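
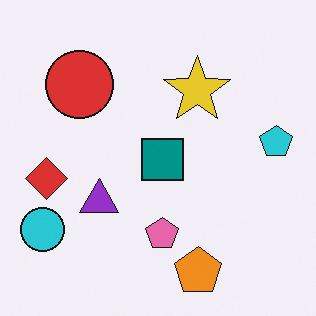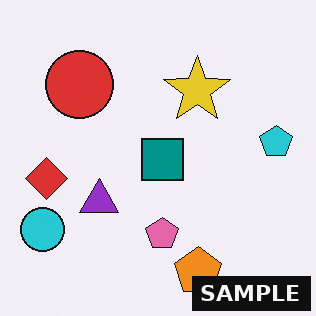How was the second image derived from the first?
It was watermarked with the text "SAMPLE" in the lower-right corner.

A dark label reading "SAMPLE" appears in the lower-right corner.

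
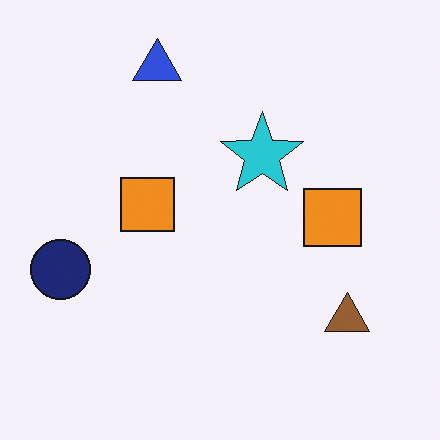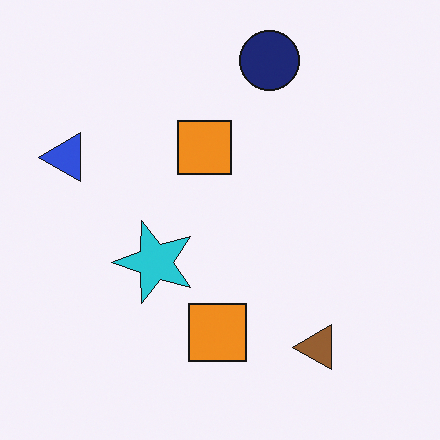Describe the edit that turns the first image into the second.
It was transposed (reflected across the top-left ↔ bottom-right diagonal).

Shapes have swapped their row and column positions — what was in the top-right is now in the bottom-left — a diagonal reflection.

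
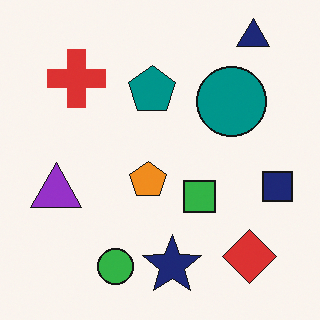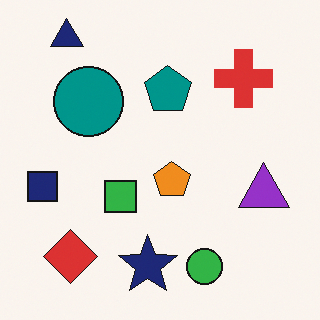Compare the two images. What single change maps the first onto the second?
The image was flipped horizontally (left ↔ right).

The navy square is in the right of the first image and the left of the second — shapes on opposite sides of the vertical midline have swapped in a mirror flip.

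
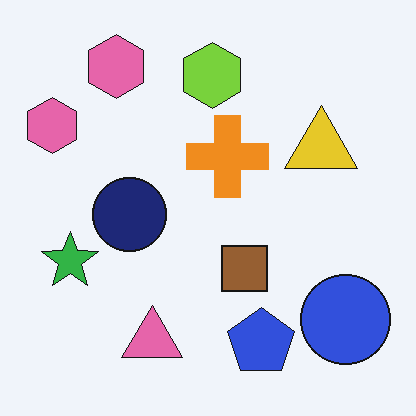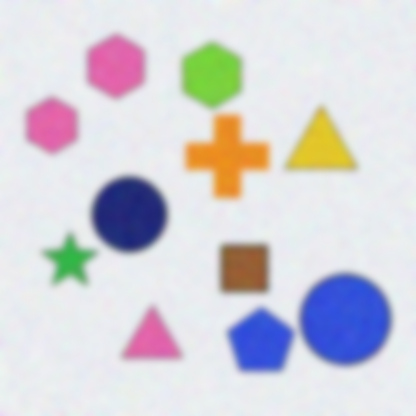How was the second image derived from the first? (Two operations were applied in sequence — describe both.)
Degraded with a thick layer of grain, then moderately blurred.

Random speckle covers the whole image, including the flat background. Shape edges and outlines are uniformly softened across the whole image.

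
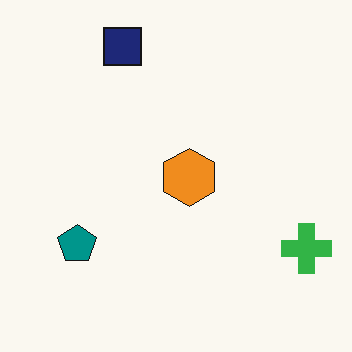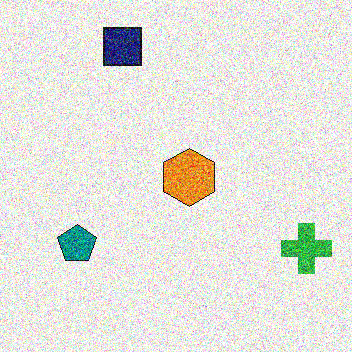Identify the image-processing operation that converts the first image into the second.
The transformation is: degraded with heavy additive noise.

Random speckle covers the whole image, including the flat background.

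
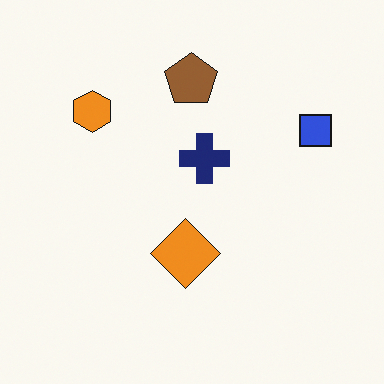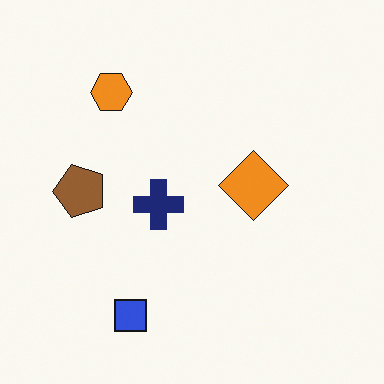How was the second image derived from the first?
It was transposed (reflected across the top-left ↔ bottom-right diagonal).

Shapes have swapped their row and column positions — what was in the top-right is now in the bottom-left — a diagonal reflection.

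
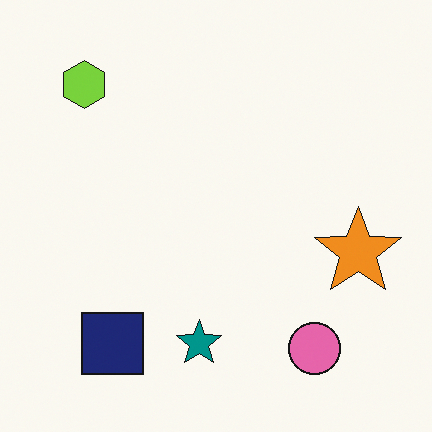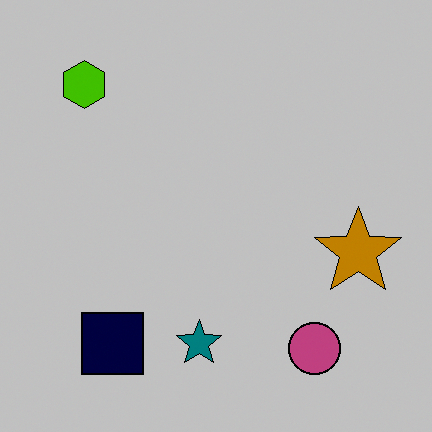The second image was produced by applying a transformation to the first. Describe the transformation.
This is the original image heavily posterized to just a handful of flat colors.

Each flat color has snapped to a coarser quantized level — most visibly, the near-white background has dropped to a flat grey.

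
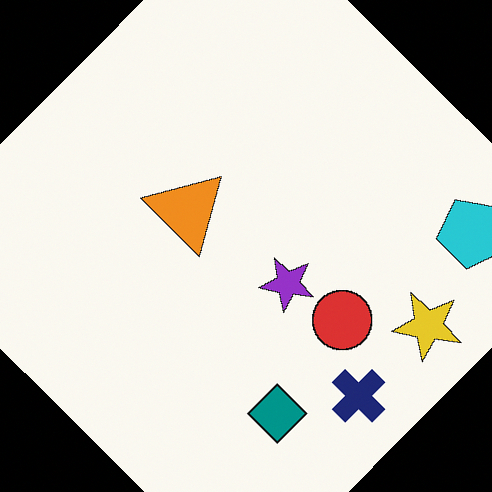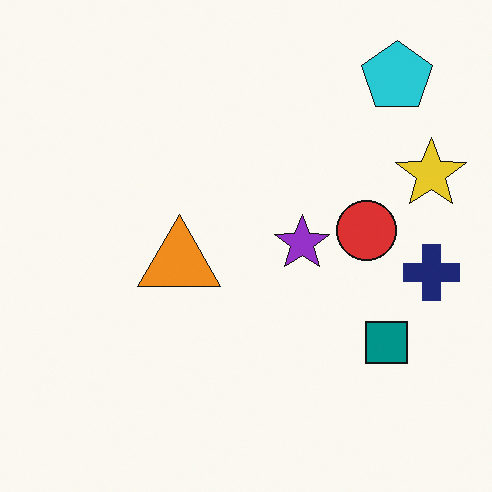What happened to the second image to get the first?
The transformation is: rotated clockwise by a large amount — several tens of degrees.

Every shape is tilted by the same angle and the image corners show triangular fill wedges — a whole-image rotation by a non-right angle.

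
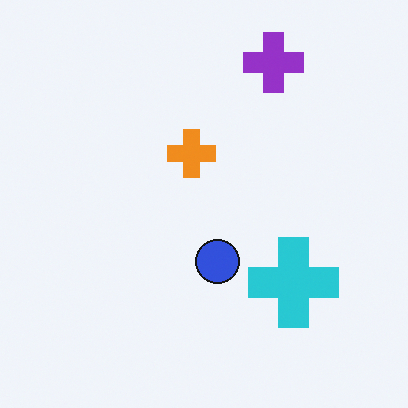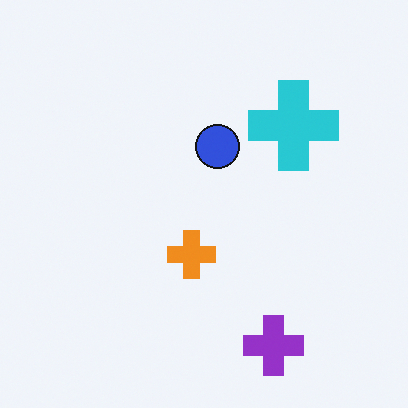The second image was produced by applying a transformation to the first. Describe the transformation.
This is the original image flipped vertically (top ↔ bottom).

The purple cross is in the top-right of the first image and the bottom-right of the second — shapes on opposite sides of the horizontal midline have swapped in a mirror flip.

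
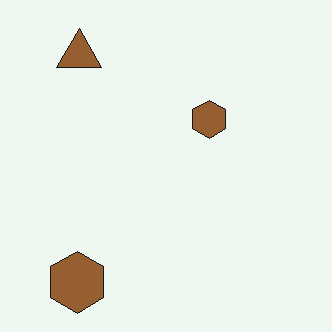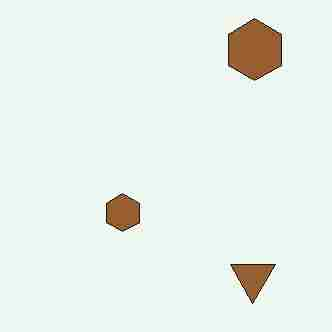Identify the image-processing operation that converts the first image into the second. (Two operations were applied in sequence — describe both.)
The transformation is: rotated 180°, then degraded with heavy JPEG compression.

The brown triangle sits in the top-left of the first image and the bottom-right of the second — consistent with a whole-image 180° rotation. Blocky 8×8 compression artifacts appear around shape edges and the flat background shows ringing — characteristic JPEG degradation.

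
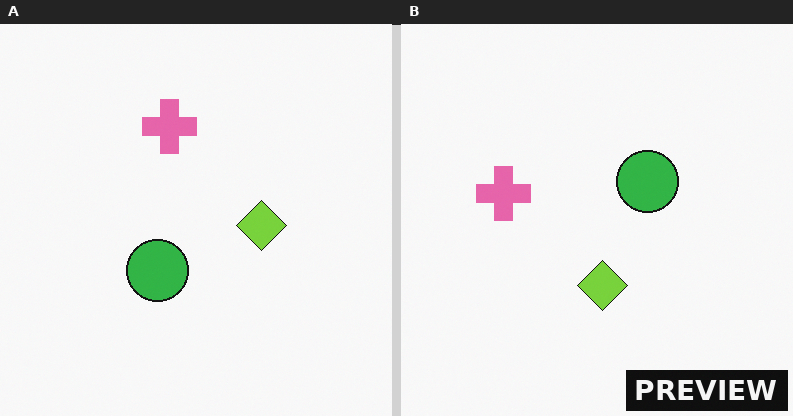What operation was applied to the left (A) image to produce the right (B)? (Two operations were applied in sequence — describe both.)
The transformation is: transposed (reflected across the top-left ↔ bottom-right diagonal), then watermarked with the text "PREVIEW" in the lower-right corner.

Shapes have swapped their row and column positions — what was in the top-right is now in the bottom-left — a diagonal reflection. A dark label reading "PREVIEW" appears in the lower-right corner.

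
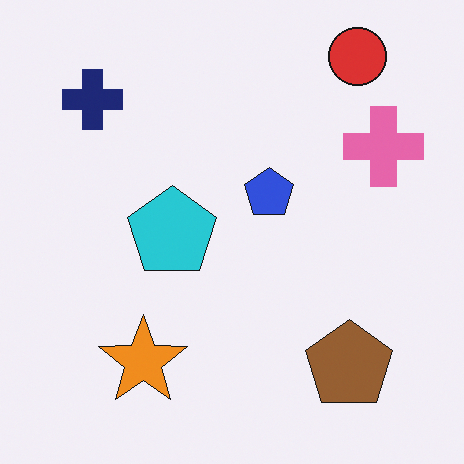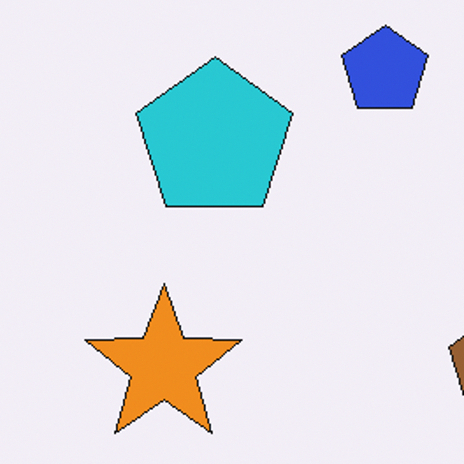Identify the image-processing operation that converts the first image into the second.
The second image is the first cropped tightly and scaled back up.

The visible shapes are larger and the field of view is narrower; shapes near the original edges may be partly or wholly outside the frame — a crop-and-rescale.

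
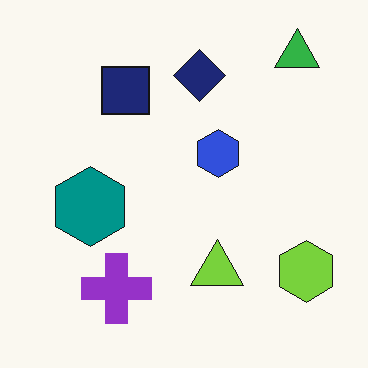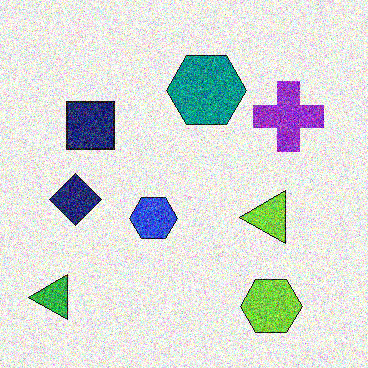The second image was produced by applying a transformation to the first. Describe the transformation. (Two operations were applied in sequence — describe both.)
The image was transposed (reflected across the top-left ↔ bottom-right diagonal), then degraded with heavy additive noise.

Shapes have swapped their row and column positions — what was in the top-right is now in the bottom-left — a diagonal reflection. Random speckle covers the whole image, including the flat background.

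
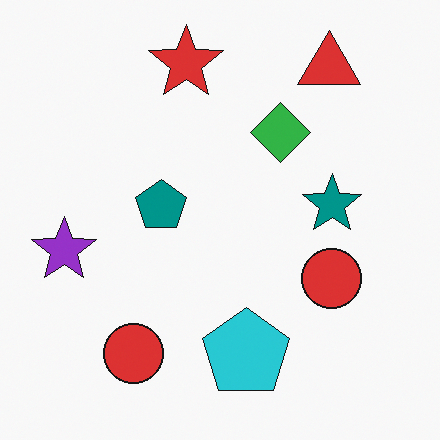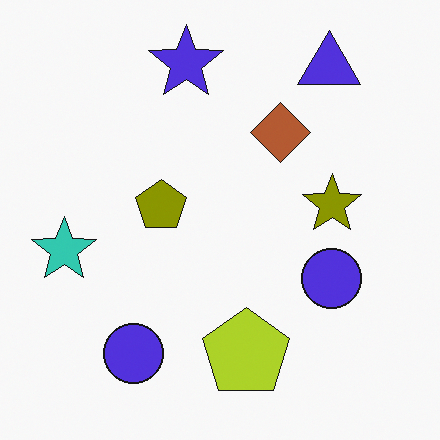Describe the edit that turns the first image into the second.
The image was hue-shifted by a large amount.

Every shape's color has rotated by the same amount around the hue wheel — a uniform hue shift.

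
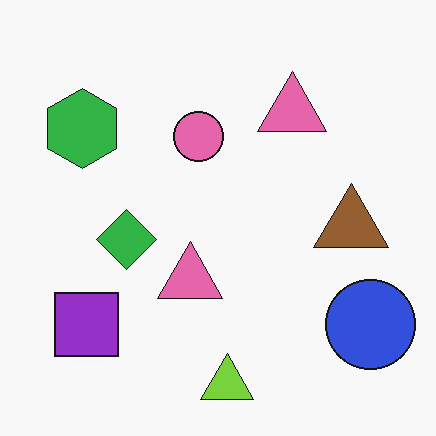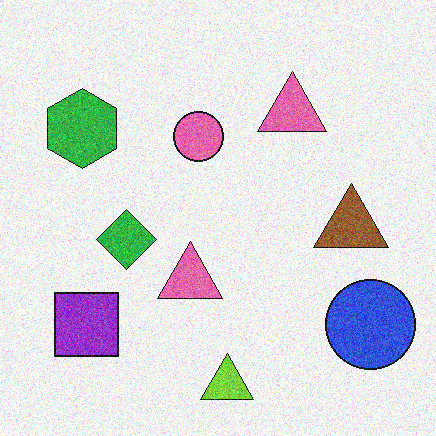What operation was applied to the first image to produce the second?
This is the original image degraded with visible gaussian noise.

Random speckle covers the whole image, including the flat background.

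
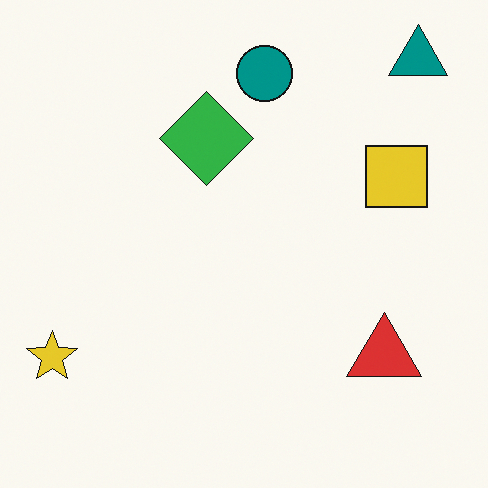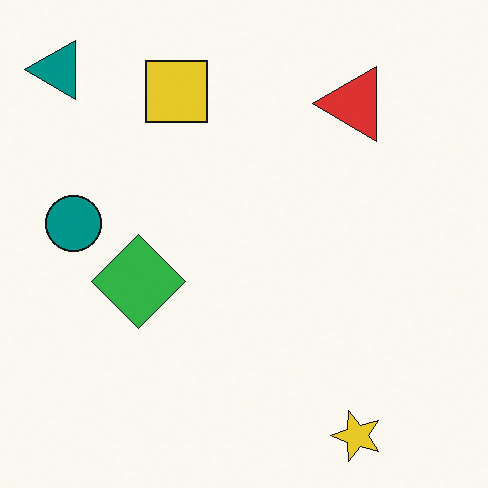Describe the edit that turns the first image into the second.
The second image is the first rotated 90° counter-clockwise.

The teal triangle sits in the top-right of the first image and the top-left of the second — consistent with a whole-image 90° counter-clockwise rotation.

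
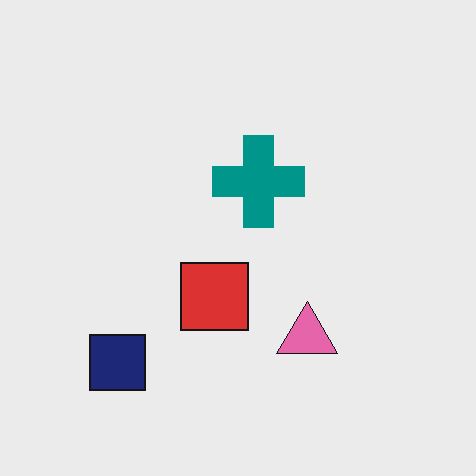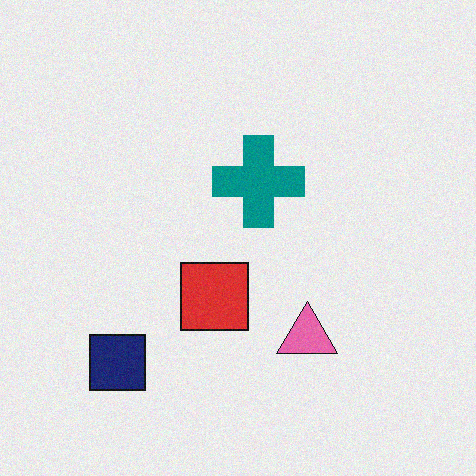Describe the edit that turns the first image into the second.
It was degraded with a light layer of grain.

Random speckle covers the whole image, including the flat background.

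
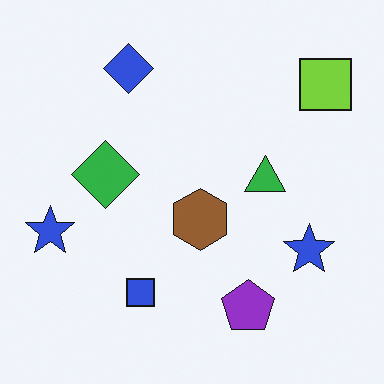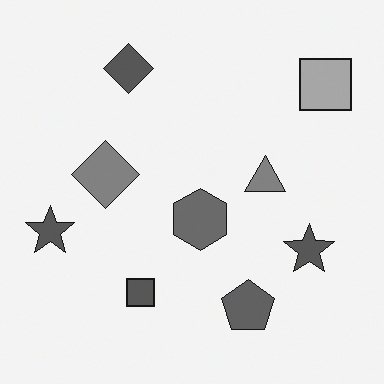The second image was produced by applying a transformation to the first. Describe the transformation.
It was converted to grayscale.

All color is removed — every shape is now a shade of grey.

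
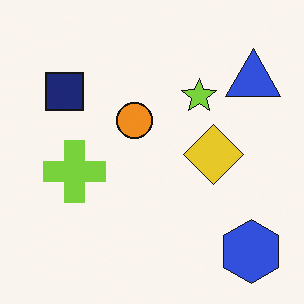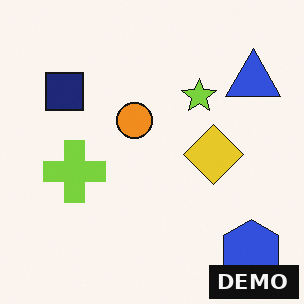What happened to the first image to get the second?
This is the original image watermarked with the text "DEMO" in the lower-right corner.

A dark label reading "DEMO" appears in the lower-right corner.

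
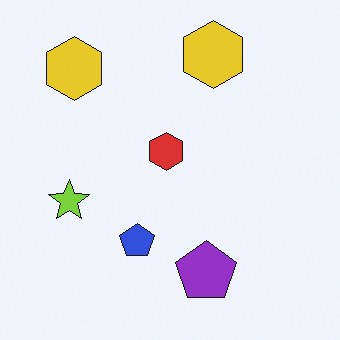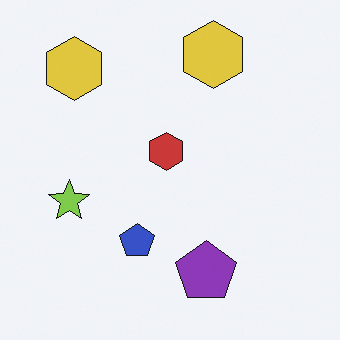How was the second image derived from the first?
It was slightly desaturated.

All colors are more muted and greyish — a global saturation change.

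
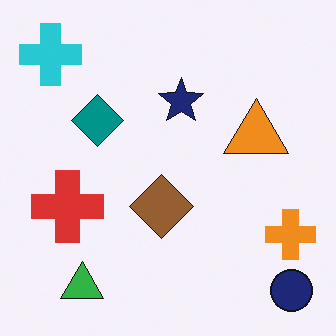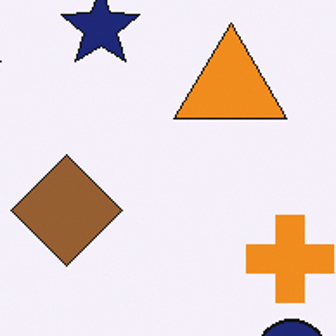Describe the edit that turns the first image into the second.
The second image is the first cropped to a noticeably smaller region and rescaled.

The visible shapes are larger and the field of view is narrower; shapes near the original edges may be partly or wholly outside the frame — a crop-and-rescale.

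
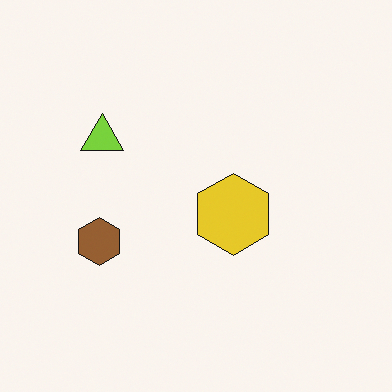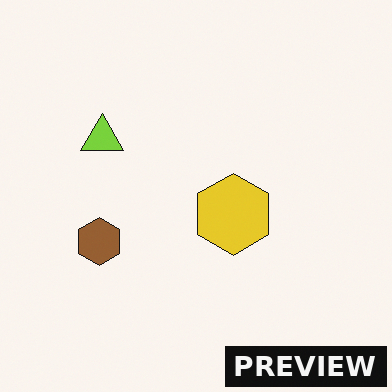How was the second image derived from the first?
This is the original image watermarked with the text "PREVIEW" in the lower-right corner.

A dark label reading "PREVIEW" appears in the lower-right corner.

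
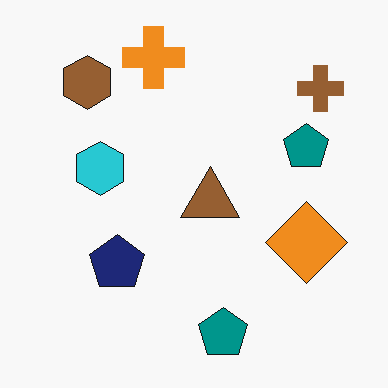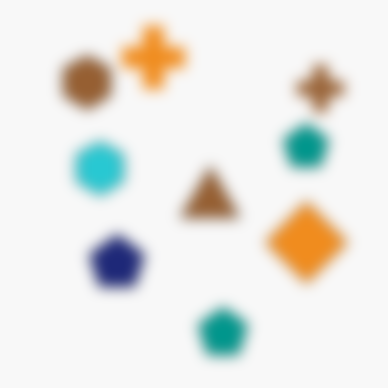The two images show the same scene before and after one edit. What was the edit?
It was strongly gaussian-blurred.

Shape edges and outlines are uniformly softened across the whole image.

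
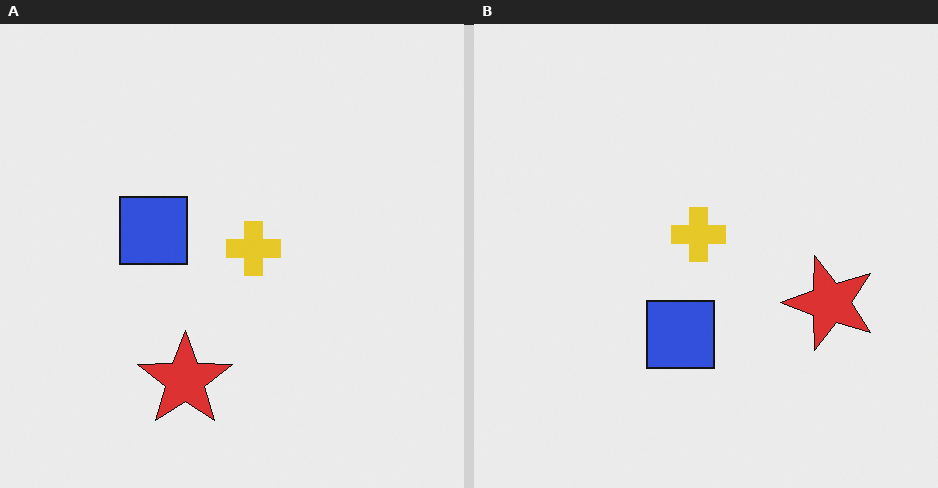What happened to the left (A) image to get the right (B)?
This is the original image rotated 90° counter-clockwise.

The red star sits in the bottom of the left (A) image and the right of the right (B) — consistent with a whole-image 90° counter-clockwise rotation.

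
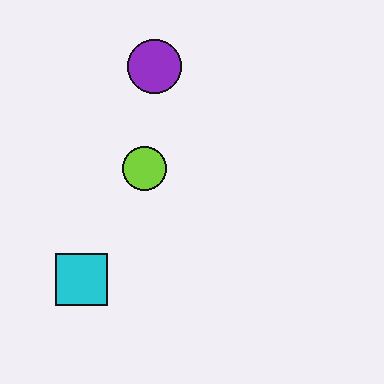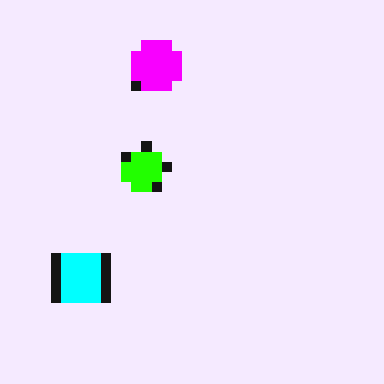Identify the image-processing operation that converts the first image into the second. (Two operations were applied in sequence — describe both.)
It was heavily oversaturated, then heavily pixelated into large blocks.

All colors are more vivid — a global saturation change. Shapes are reduced to large square blocks; fine edges and outlines are lost — a downscale-then-upscale (mosaic) effect.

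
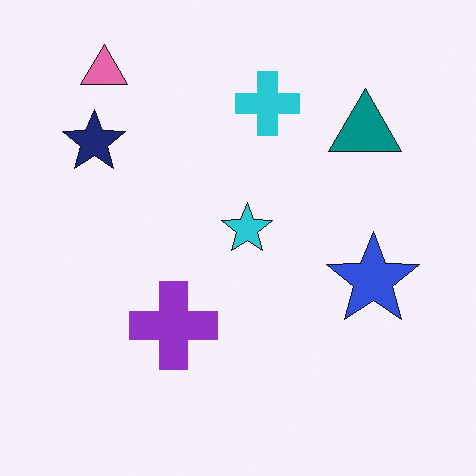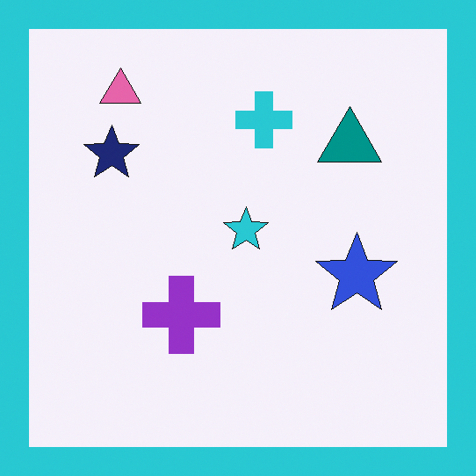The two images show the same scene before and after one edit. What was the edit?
The transformation is: framed with a cyan border.

A solid cyan frame runs around the edge of the second image, with the content slightly shrunk inside it.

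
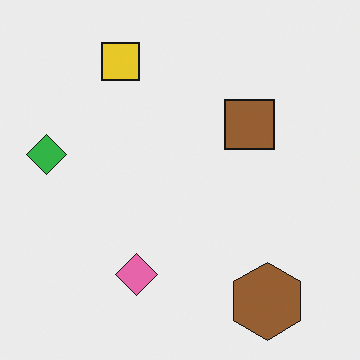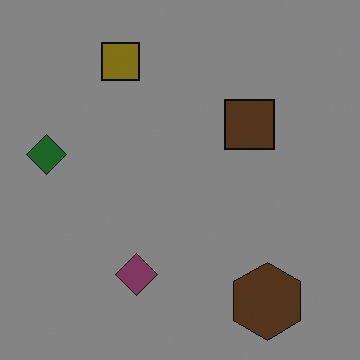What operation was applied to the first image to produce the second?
The transformation is: darkened a lot.

Every pixel — background and shapes alike — is uniformly darkened.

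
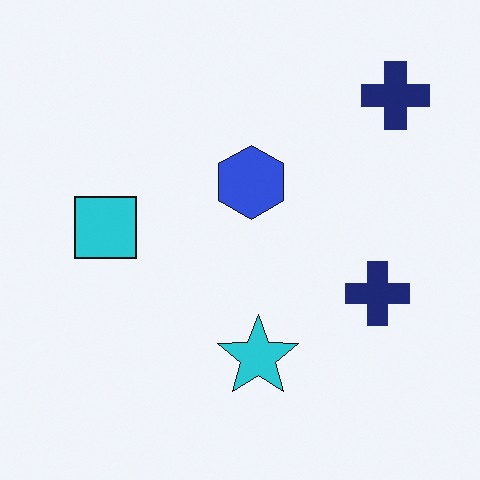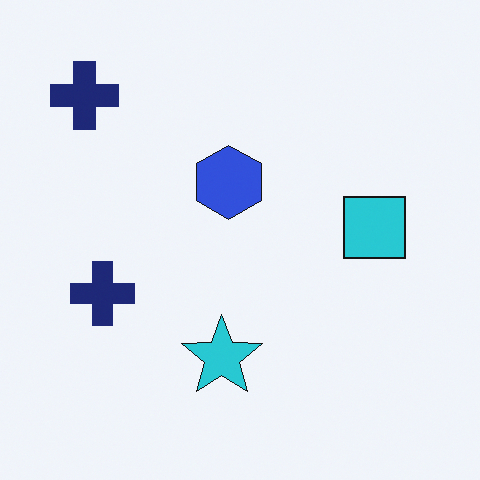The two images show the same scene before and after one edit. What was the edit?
Flipped horizontally (left ↔ right).

The cyan square is in the left of the first image and the right of the second — shapes on opposite sides of the vertical midline have swapped in a mirror flip.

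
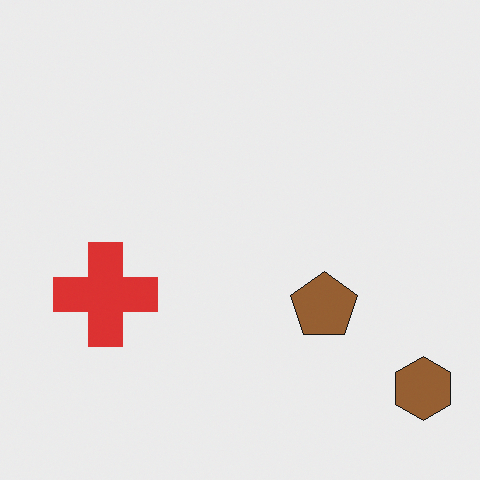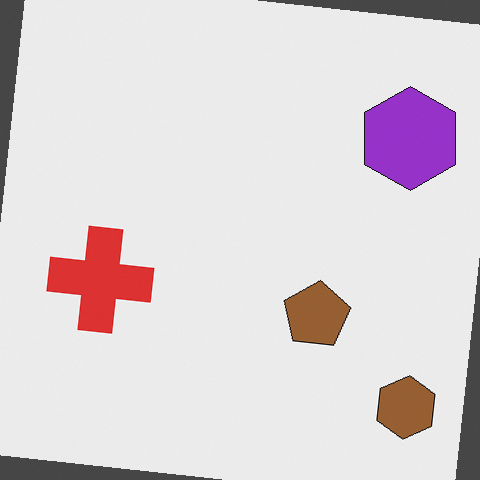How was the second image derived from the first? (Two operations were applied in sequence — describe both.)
The image was rotated clockwise by a slight angle, then overlaid with an additional purple hexagon.

Every shape is tilted by the same angle and the image corners show triangular fill wedges — a whole-image rotation by a non-right angle. A purple hexagon appears in the second image that is absent from the first.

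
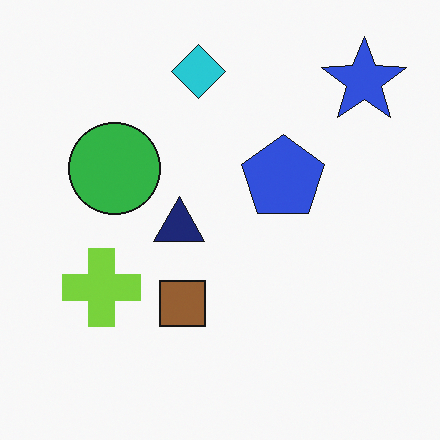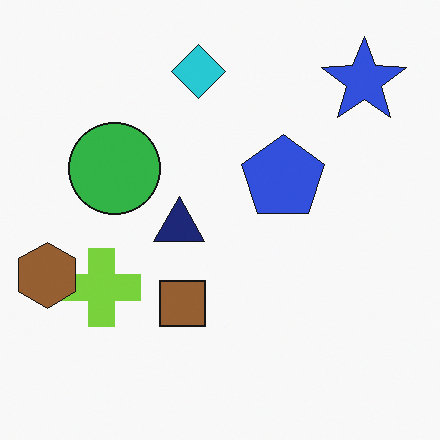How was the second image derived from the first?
The second image is the first overlaid with an additional brown hexagon.

A brown hexagon appears in the second image that is absent from the first.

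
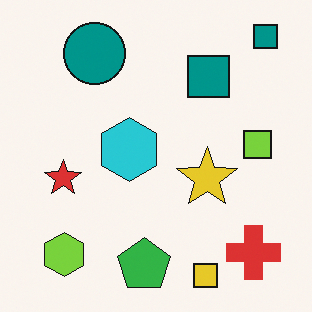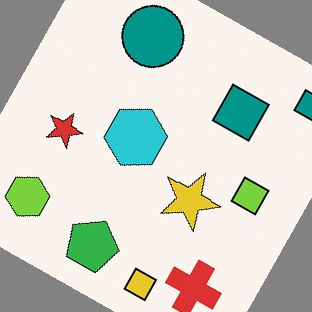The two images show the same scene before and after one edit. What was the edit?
This is the original image rotated clockwise by a moderate amount.

Every shape is tilted by the same angle and the image corners show triangular fill wedges — a whole-image rotation by a non-right angle.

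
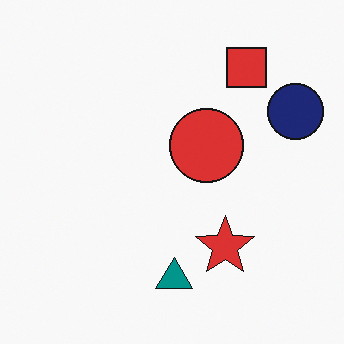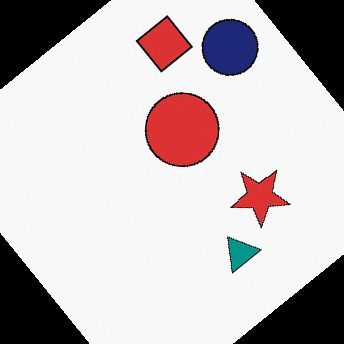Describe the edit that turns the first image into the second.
The transformation is: rotated counter-clockwise by a large amount — several tens of degrees.

Every shape is tilted by the same angle and the image corners show triangular fill wedges — a whole-image rotation by a non-right angle.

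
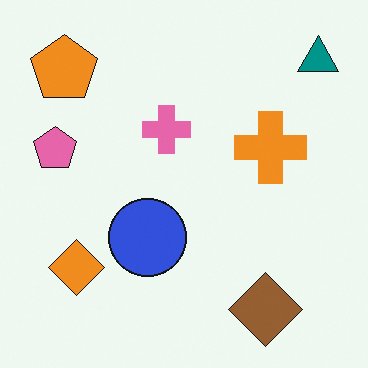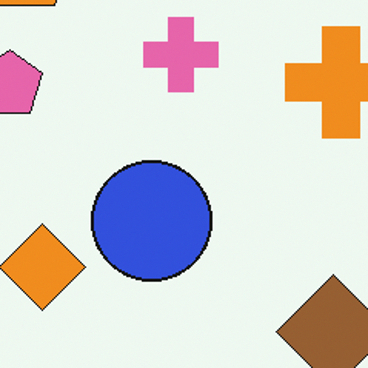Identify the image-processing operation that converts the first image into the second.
Cropped to a modestly smaller region and rescaled.

The visible shapes are larger and the field of view is narrower; shapes near the original edges may be partly or wholly outside the frame — a crop-and-rescale.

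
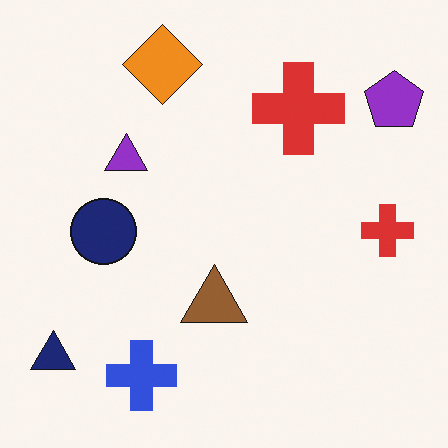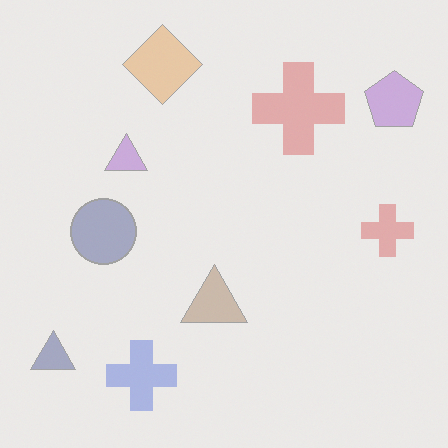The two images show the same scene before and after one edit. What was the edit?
Given much lower contrast.

Tones are pushed toward mid-grey across the whole image — a global contrast change.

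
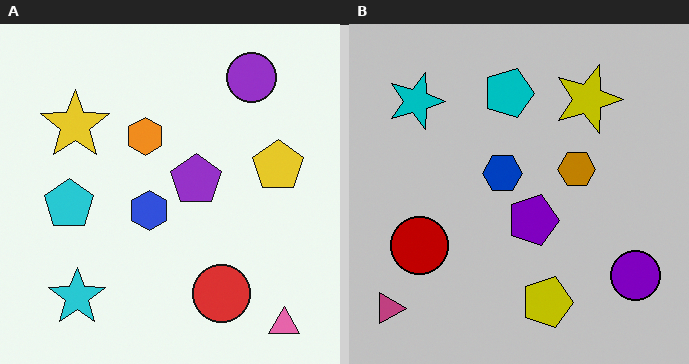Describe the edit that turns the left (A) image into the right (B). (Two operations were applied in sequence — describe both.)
Rotated 90° clockwise, then heavily posterized to just a handful of flat colors.

The pink triangle sits in the bottom-right of the left (A) image and the bottom-left of the right (B) — consistent with a whole-image 90° clockwise rotation. Each flat color has snapped to a coarser quantized level — most visibly, the near-white background has dropped to a flat grey.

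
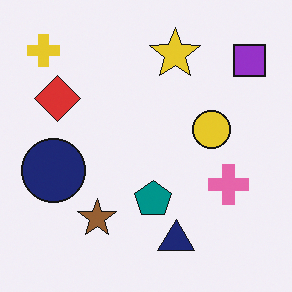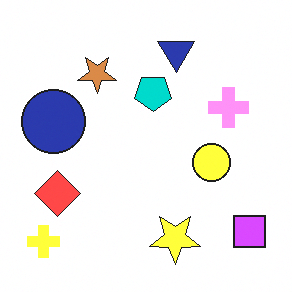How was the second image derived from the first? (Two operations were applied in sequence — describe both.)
Noticeably brightened, then flipped vertically (top ↔ bottom).

Every pixel — background and shapes alike — is uniformly brightened. The yellow cross is in the top-left of the first image and the bottom-left of the second — shapes on opposite sides of the horizontal midline have swapped in a mirror flip.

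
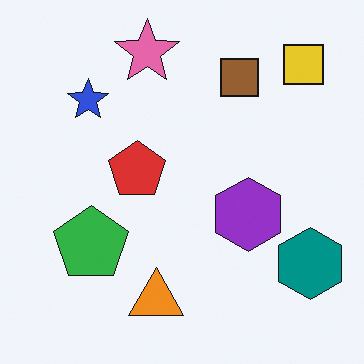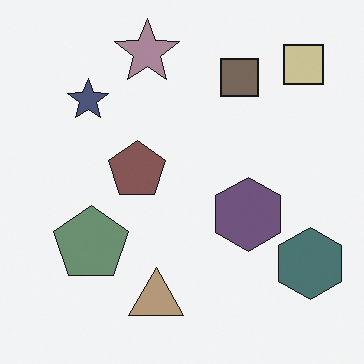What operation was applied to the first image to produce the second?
It was made much more muted (saturation change).

All colors are more muted and greyish — a global saturation change.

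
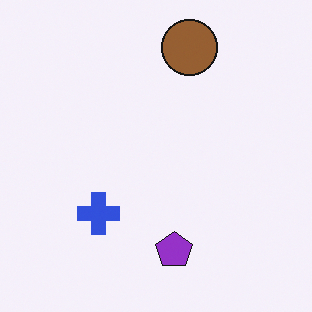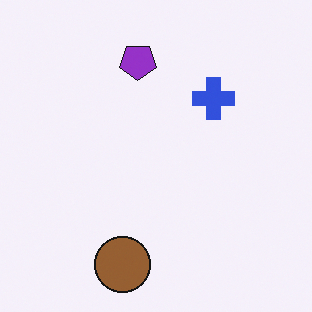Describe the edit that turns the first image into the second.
This is the original image rotated 180°.

The brown circle sits in the top of the first image and the bottom of the second — consistent with a whole-image 180° rotation.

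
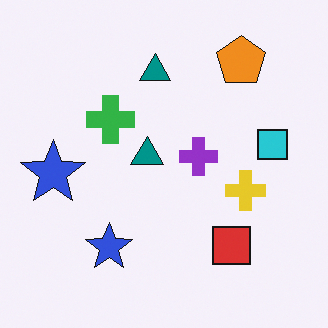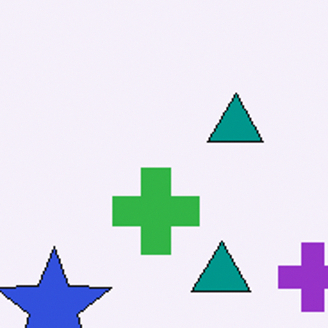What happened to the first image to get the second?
The second image is the first cropped to a noticeably smaller region and rescaled.

The visible shapes are larger and the field of view is narrower; shapes near the original edges may be partly or wholly outside the frame — a crop-and-rescale.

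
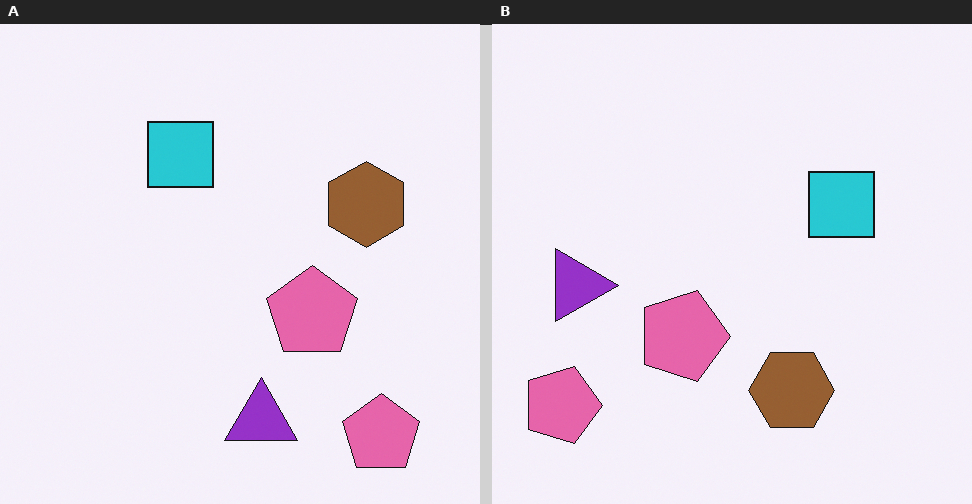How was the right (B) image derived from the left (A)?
This is the original image rotated 90° clockwise.

The purple triangle sits in the bottom of the left (A) image and the left of the right (B) — consistent with a whole-image 90° clockwise rotation.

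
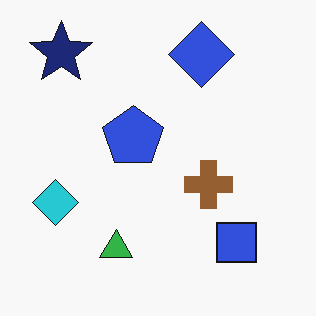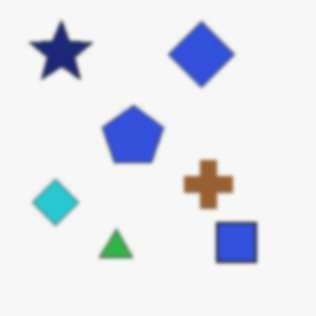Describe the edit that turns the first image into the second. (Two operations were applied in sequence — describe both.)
The image was given moderate JPEG compression, then given a subtle gaussian blur.

Blocky 8×8 compression artifacts appear around shape edges and the flat background shows ringing — characteristic JPEG degradation. Shape edges and outlines are uniformly softened across the whole image.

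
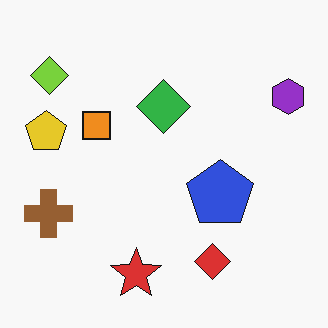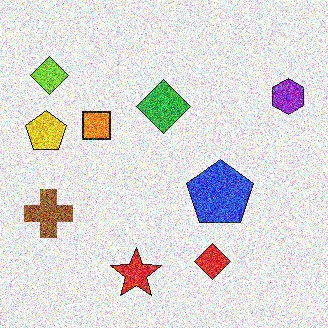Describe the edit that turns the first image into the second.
Degraded with heavy additive noise.

Random speckle covers the whole image, including the flat background.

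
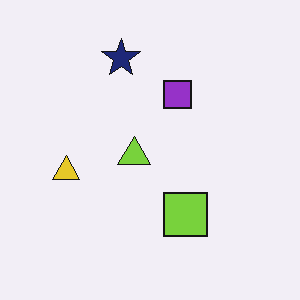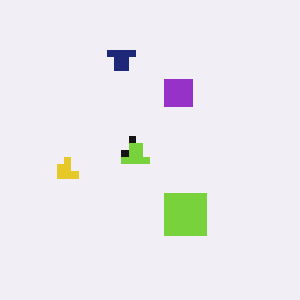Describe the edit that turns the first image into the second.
The transformation is: pixelated into visible square blocks.

Shapes are reduced to large square blocks; fine edges and outlines are lost — a downscale-then-upscale (mosaic) effect.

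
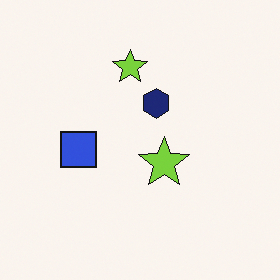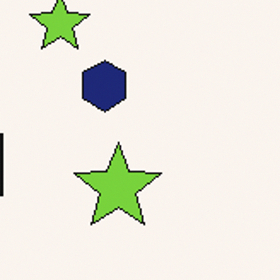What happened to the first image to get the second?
The image was cropped tightly and scaled back up.

The visible shapes are larger and the field of view is narrower; shapes near the original edges may be partly or wholly outside the frame — a crop-and-rescale.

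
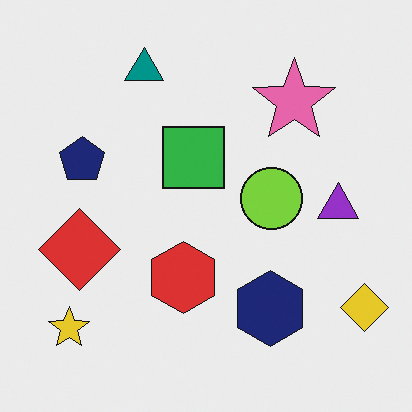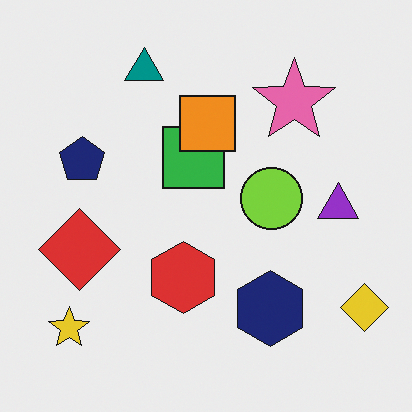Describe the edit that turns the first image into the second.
The image was overlaid with an additional orange square.

An orange square appears in the second image that is absent from the first.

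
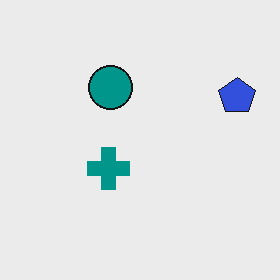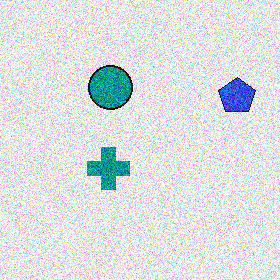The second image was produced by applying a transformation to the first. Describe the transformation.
The second image is the first degraded with a thick layer of grain.

Random speckle covers the whole image, including the flat background.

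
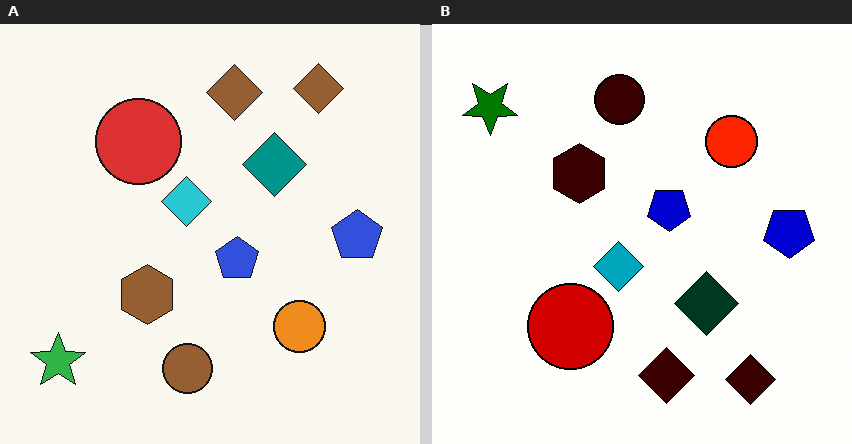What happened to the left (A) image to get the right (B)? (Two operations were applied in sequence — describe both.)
The right (B) image is the left (A) flipped vertically (top ↔ bottom), then given much higher contrast.

The brown circle is in the bottom of the left (A) image and the top of the right (B) — shapes on opposite sides of the horizontal midline have swapped in a mirror flip. Tones are pushed away from mid-grey across the whole image — a global contrast change.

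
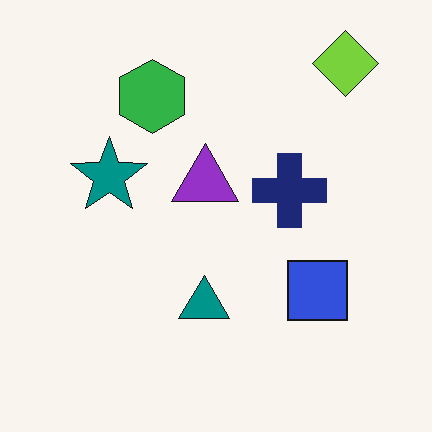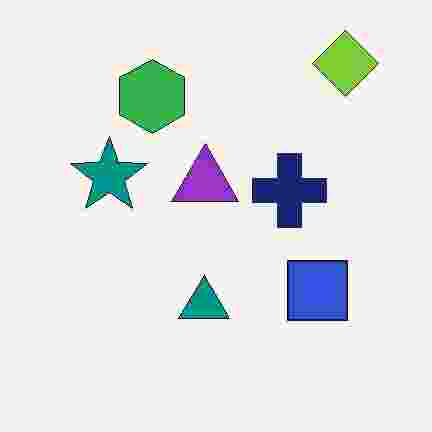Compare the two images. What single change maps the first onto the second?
The image was degraded with heavy JPEG compression.

Blocky 8×8 compression artifacts appear around shape edges and the flat background shows ringing — characteristic JPEG degradation.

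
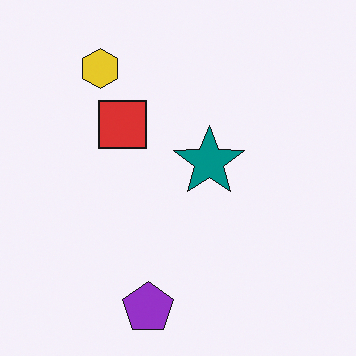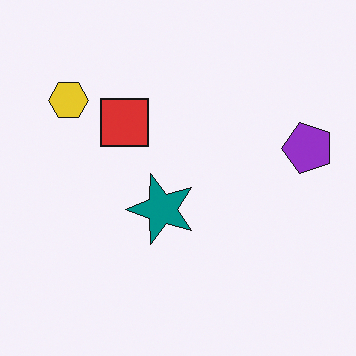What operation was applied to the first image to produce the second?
It was transposed (reflected across the top-left ↔ bottom-right diagonal).

Shapes have swapped their row and column positions — what was in the top-right is now in the bottom-left — a diagonal reflection.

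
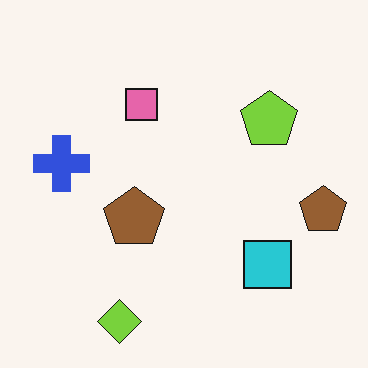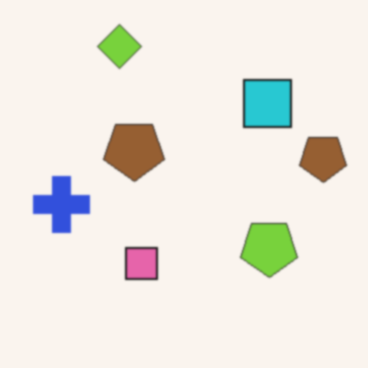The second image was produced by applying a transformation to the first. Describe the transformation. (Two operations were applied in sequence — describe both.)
Slightly softened, then flipped vertically (top ↔ bottom).

Shape edges and outlines are uniformly softened across the whole image. The lime diamond is in the bottom-left of the first image and the top-left of the second — shapes on opposite sides of the horizontal midline have swapped in a mirror flip.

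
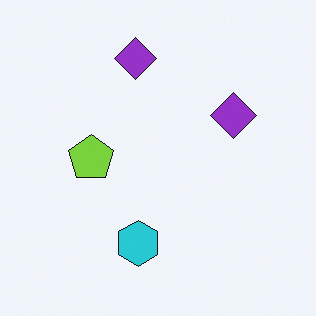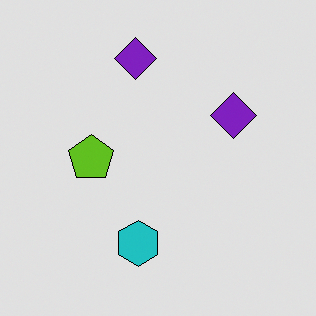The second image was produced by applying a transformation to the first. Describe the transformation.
It was posterized to a reduced palette.

Each flat color has snapped to a coarser quantized level — most visibly, the near-white background has dropped to a flat grey.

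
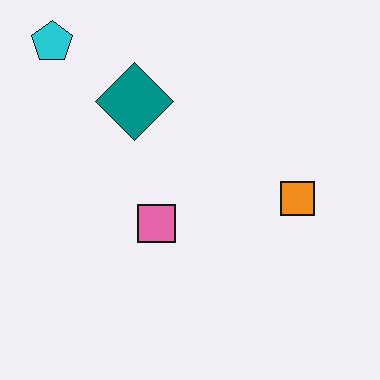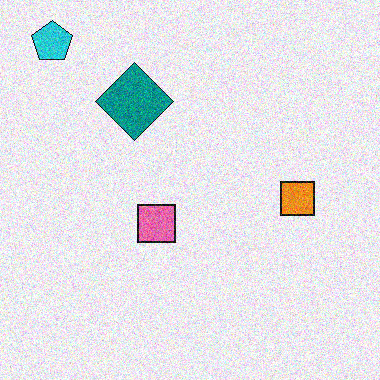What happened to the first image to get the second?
The image was degraded with visible gaussian noise.

Random speckle covers the whole image, including the flat background.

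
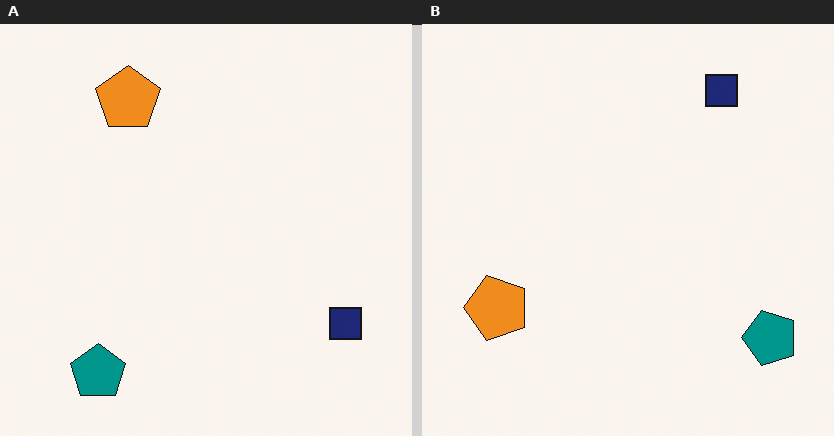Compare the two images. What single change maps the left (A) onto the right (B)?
The image was rotated 90° counter-clockwise.

The teal pentagon sits in the bottom-left of the left (A) image and the bottom-right of the right (B) — consistent with a whole-image 90° counter-clockwise rotation.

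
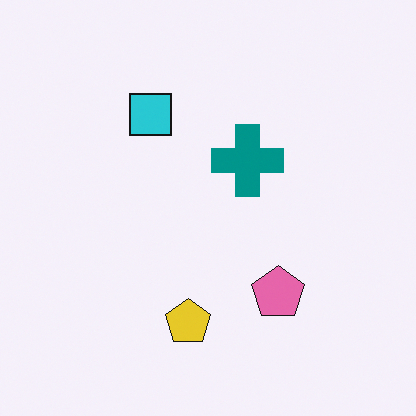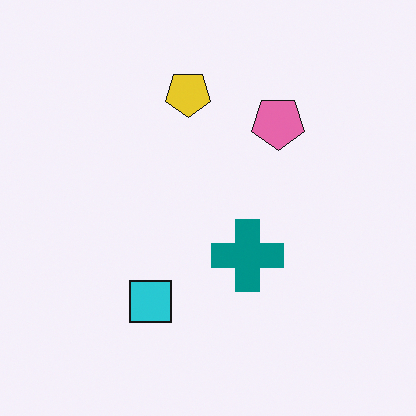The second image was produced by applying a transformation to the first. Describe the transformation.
The transformation is: flipped vertically (top ↔ bottom).

The yellow pentagon is in the bottom of the first image and the top of the second — shapes on opposite sides of the horizontal midline have swapped in a mirror flip.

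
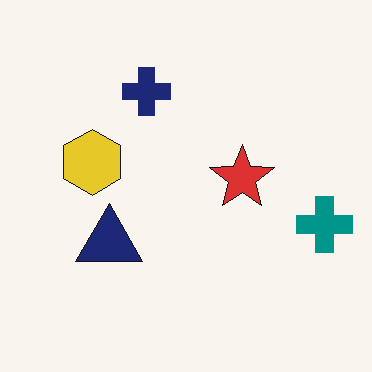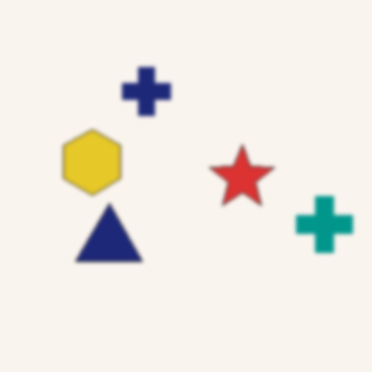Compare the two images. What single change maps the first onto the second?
This is the original image lightly blurred.

Shape edges and outlines are uniformly softened across the whole image.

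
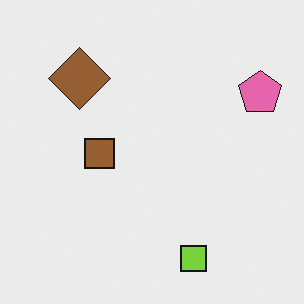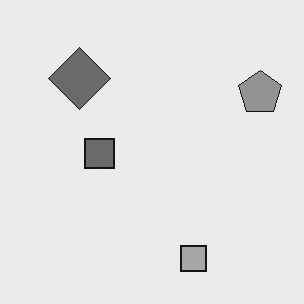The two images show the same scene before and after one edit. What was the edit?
The transformation is: converted to grayscale.

All color is removed — every shape is now a shade of grey.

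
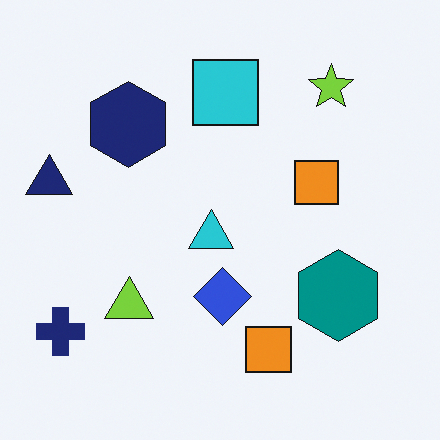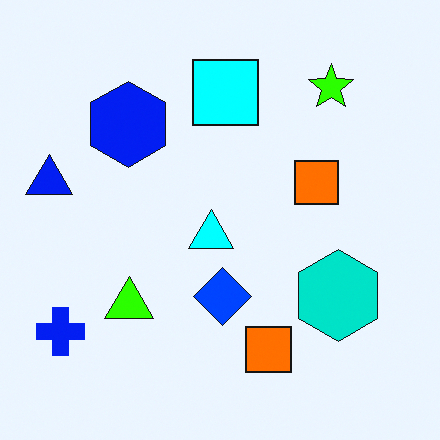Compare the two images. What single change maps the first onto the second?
It was heavily oversaturated.

All colors are more vivid — a global saturation change.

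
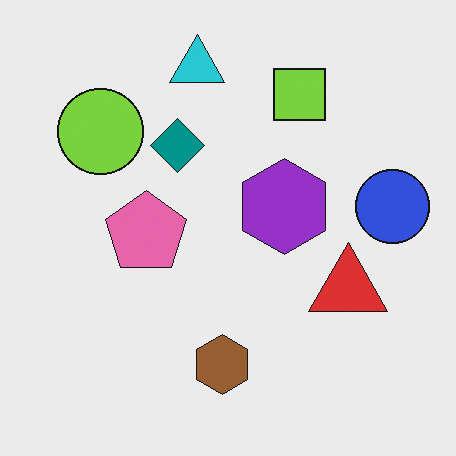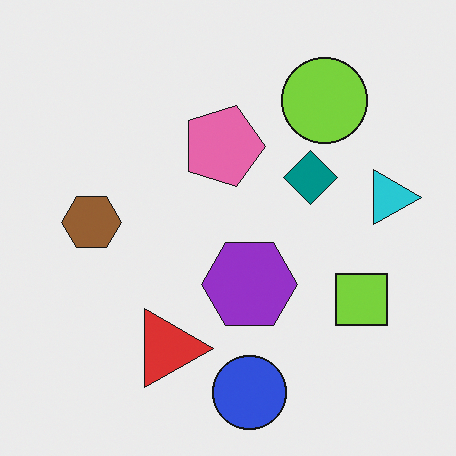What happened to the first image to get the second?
The transformation is: rotated 90° clockwise.

The blue circle sits in the right of the first image and the bottom of the second — consistent with a whole-image 90° clockwise rotation.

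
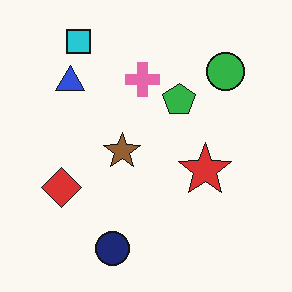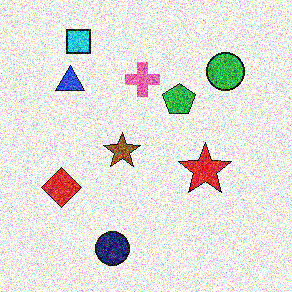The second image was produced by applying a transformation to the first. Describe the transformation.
It was degraded with heavy additive noise.

Random speckle covers the whole image, including the flat background.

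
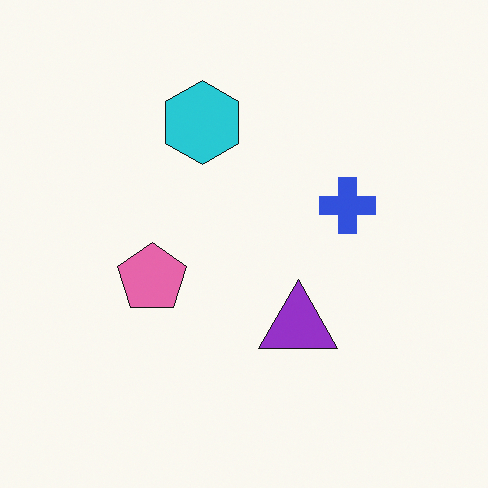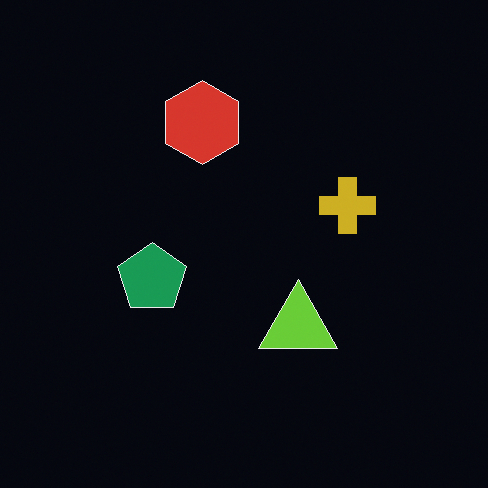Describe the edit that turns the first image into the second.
The image was color-inverted (negative).

The light background has become dark and every shape's color is its complement — a photographic negative.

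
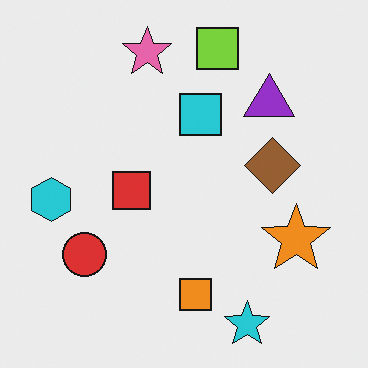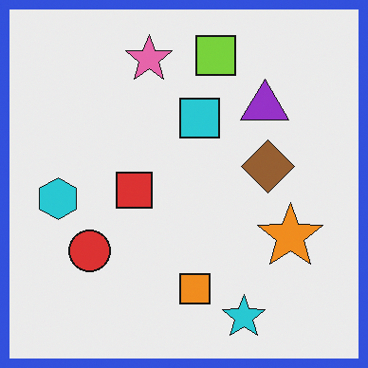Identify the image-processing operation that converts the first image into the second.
This is the original image framed with a blue border.

A solid blue frame runs around the edge of the second image, with the content slightly shrunk inside it.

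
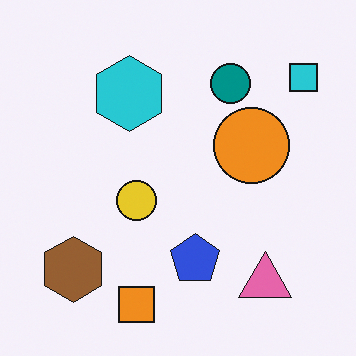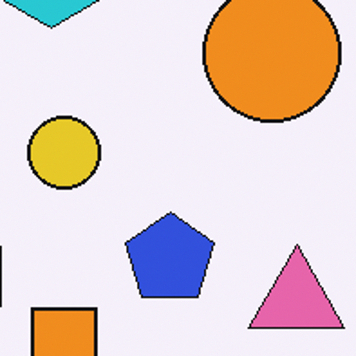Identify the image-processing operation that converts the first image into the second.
The transformation is: cropped tightly and scaled back up.

The visible shapes are larger and the field of view is narrower; shapes near the original edges may be partly or wholly outside the frame — a crop-and-rescale.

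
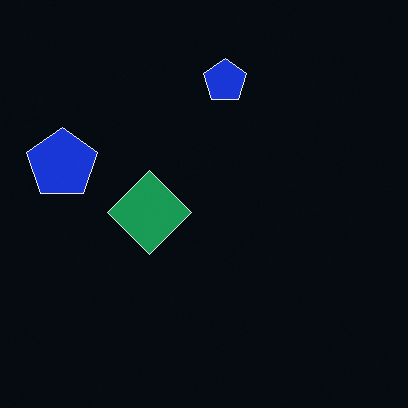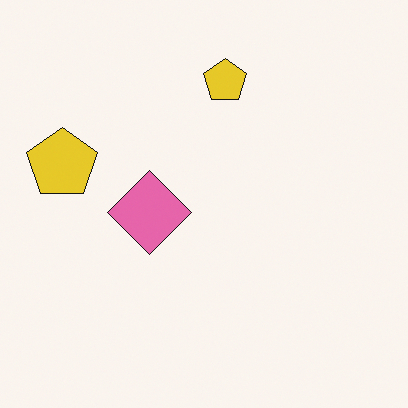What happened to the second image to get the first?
The transformation is: color-inverted (negative).

The light background has become dark and every shape's color is its complement — a photographic negative.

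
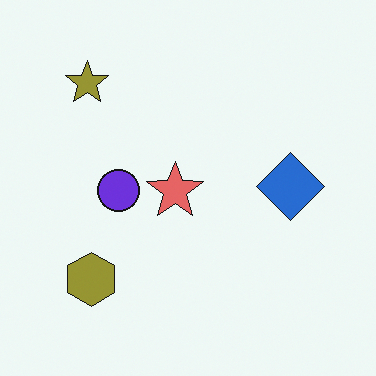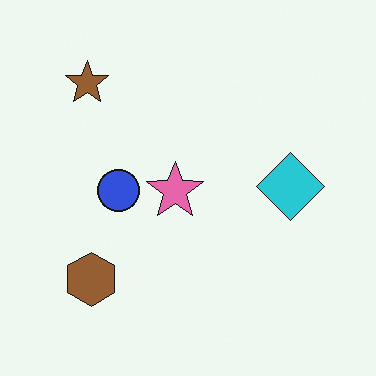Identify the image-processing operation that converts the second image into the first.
The transformation is: hue-shifted slightly.

Every shape's color has rotated by the same amount around the hue wheel — a uniform hue shift.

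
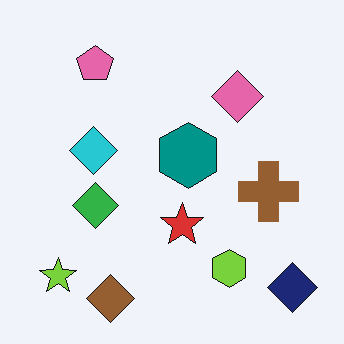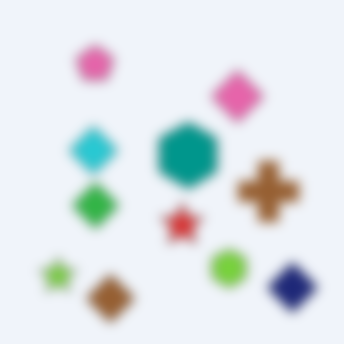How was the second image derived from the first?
Heavily blurred.

Shape edges and outlines are uniformly softened across the whole image.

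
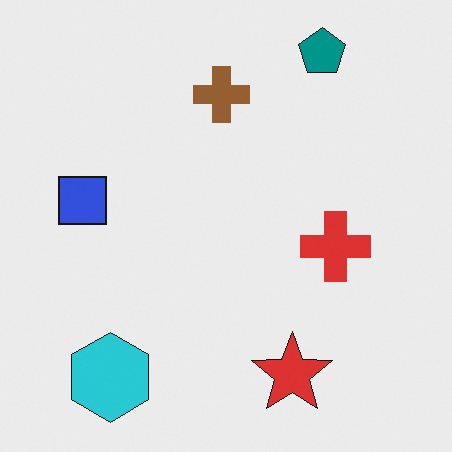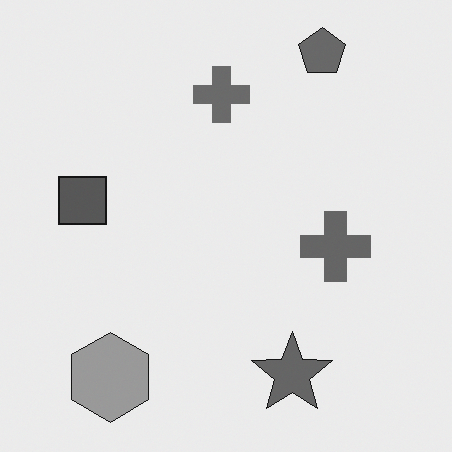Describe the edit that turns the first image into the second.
Converted to grayscale.

All color is removed — every shape is now a shade of grey.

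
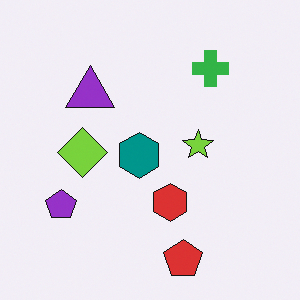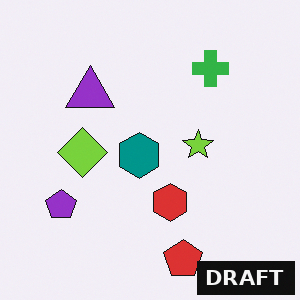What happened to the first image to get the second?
It was watermarked with the text "DRAFT" in the lower-right corner.

A dark label reading "DRAFT" appears in the lower-right corner.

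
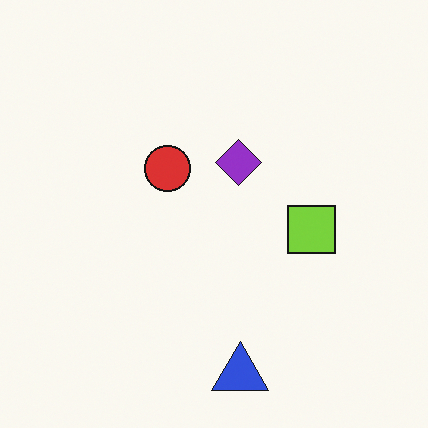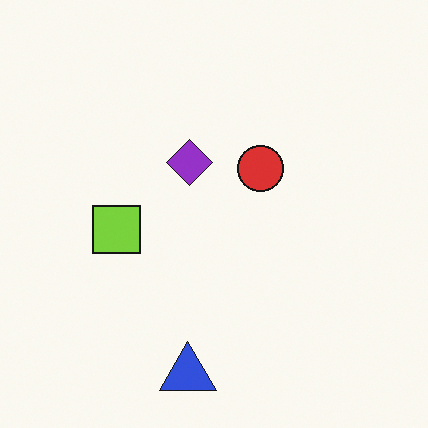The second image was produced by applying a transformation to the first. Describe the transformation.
The second image is the first flipped horizontally (left ↔ right).

The lime square is in the right of the first image and the left of the second — shapes on opposite sides of the vertical midline have swapped in a mirror flip.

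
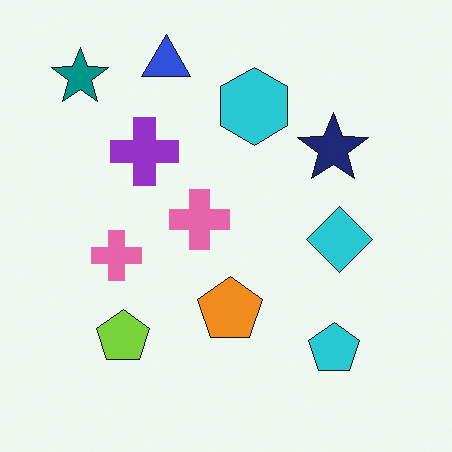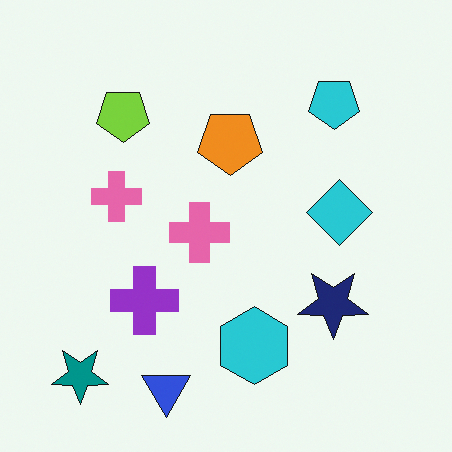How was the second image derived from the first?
The transformation is: flipped vertically (top ↔ bottom).

The blue triangle is in the top of the first image and the bottom of the second — shapes on opposite sides of the horizontal midline have swapped in a mirror flip.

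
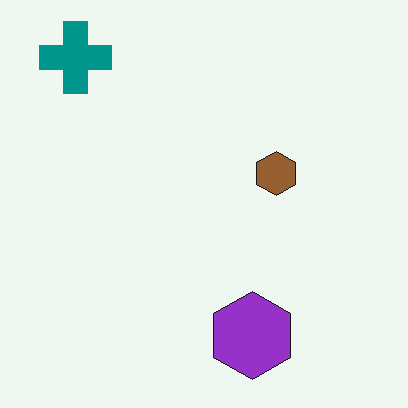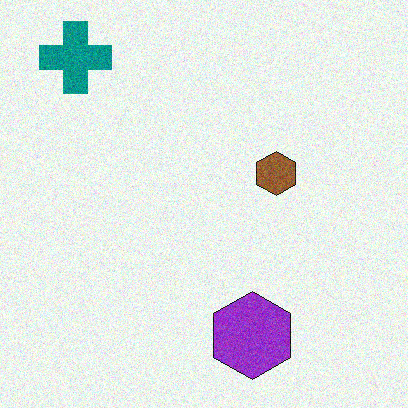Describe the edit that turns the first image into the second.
The transformation is: degraded with moderate additive noise.

Random speckle covers the whole image, including the flat background.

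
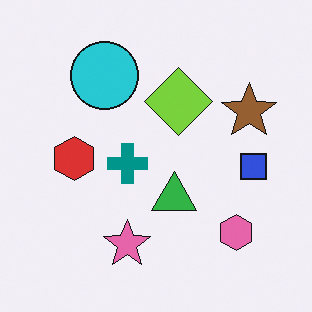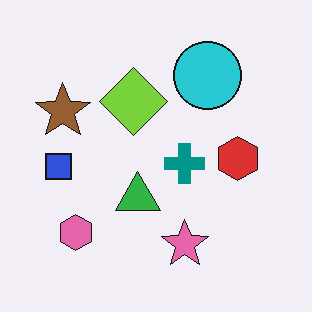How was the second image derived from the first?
The image was flipped horizontally (left ↔ right).

The blue square is in the right of the first image and the left of the second — shapes on opposite sides of the vertical midline have swapped in a mirror flip.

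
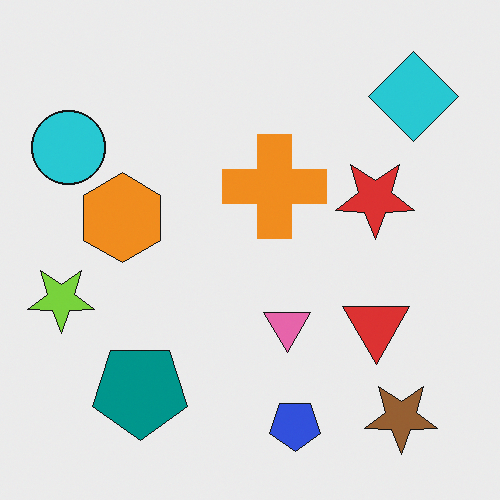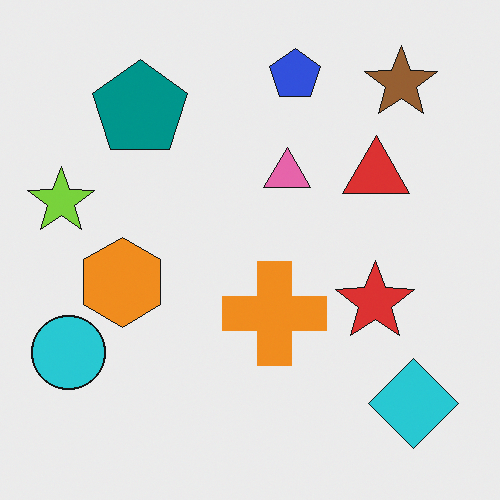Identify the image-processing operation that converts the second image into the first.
The image was flipped vertically (top ↔ bottom).

The blue pentagon is in the top of the second image and the bottom of the first — shapes on opposite sides of the horizontal midline have swapped in a mirror flip.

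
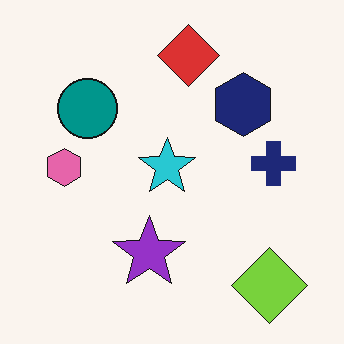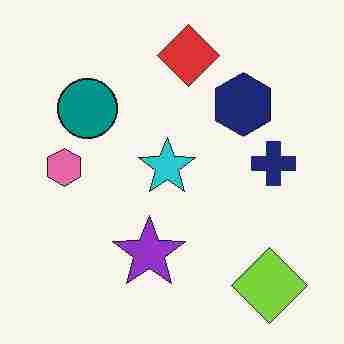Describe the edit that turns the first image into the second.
The image was degraded with heavy JPEG compression.

Blocky 8×8 compression artifacts appear around shape edges and the flat background shows ringing — characteristic JPEG degradation.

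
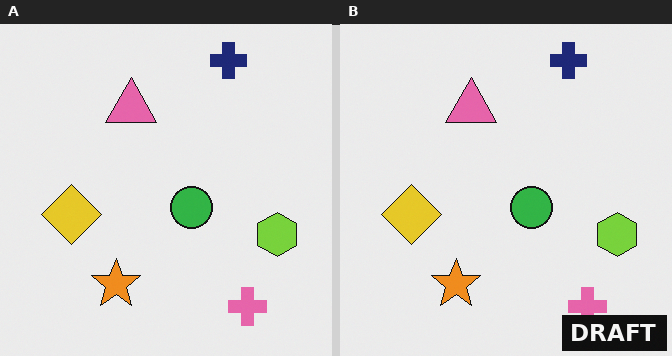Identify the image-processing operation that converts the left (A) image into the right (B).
This is the original image watermarked with the text "DRAFT" in the lower-right corner.

A dark label reading "DRAFT" appears in the lower-right corner.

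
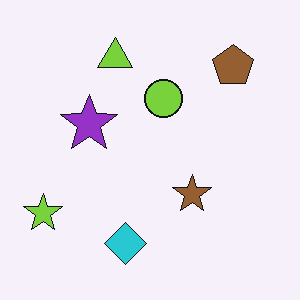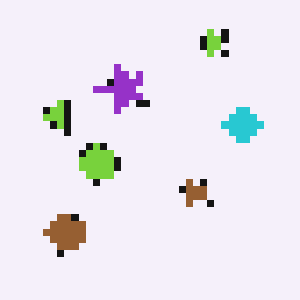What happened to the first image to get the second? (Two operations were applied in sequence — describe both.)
This is the original image transposed (reflected across the top-left ↔ bottom-right diagonal), then pixelated into visible square blocks.

Shapes have swapped their row and column positions — what was in the top-right is now in the bottom-left — a diagonal reflection. Shapes are reduced to large square blocks; fine edges and outlines are lost — a downscale-then-upscale (mosaic) effect.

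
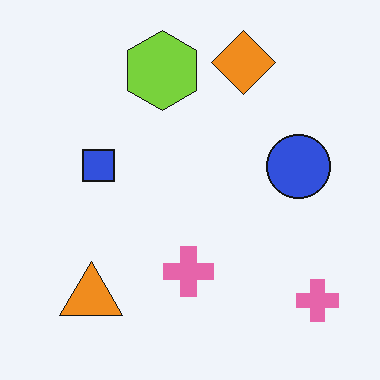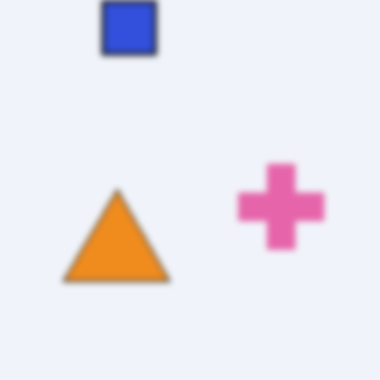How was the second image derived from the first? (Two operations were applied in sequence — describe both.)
Lightly blurred, then cropped to a noticeably smaller region and rescaled.

Shape edges and outlines are uniformly softened across the whole image. The visible shapes are larger and the field of view is narrower; shapes near the original edges may be partly or wholly outside the frame — a crop-and-rescale.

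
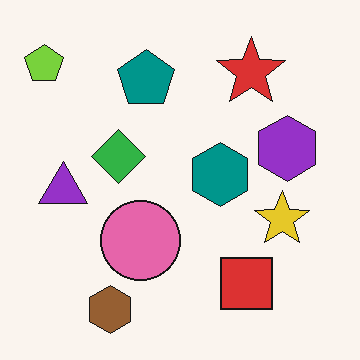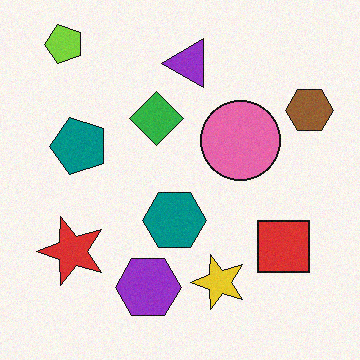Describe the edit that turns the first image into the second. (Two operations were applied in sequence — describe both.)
The image was transposed (reflected across the top-left ↔ bottom-right diagonal), then degraded with light additive noise.

Shapes have swapped their row and column positions — what was in the top-right is now in the bottom-left — a diagonal reflection. Random speckle covers the whole image, including the flat background.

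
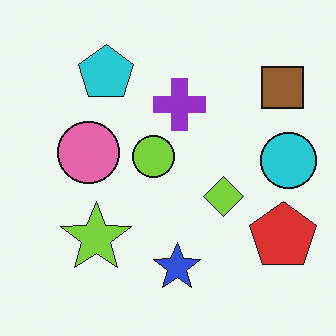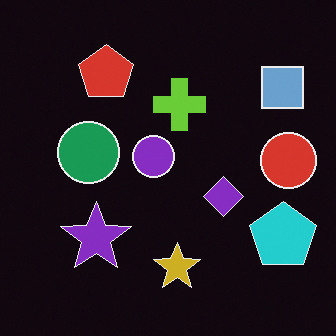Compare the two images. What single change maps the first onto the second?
The transformation is: color-inverted (negative).

The light background has become dark and every shape's color is its complement — a photographic negative.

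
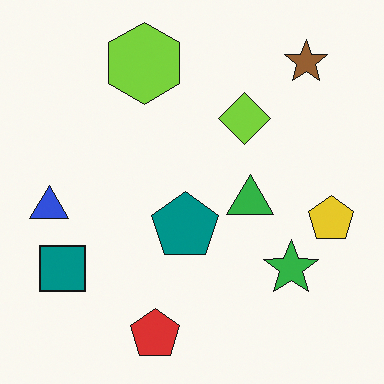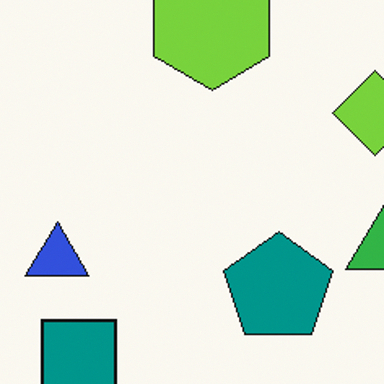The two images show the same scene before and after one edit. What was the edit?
It was cropped to a noticeably smaller region and rescaled.

The visible shapes are larger and the field of view is narrower; shapes near the original edges may be partly or wholly outside the frame — a crop-and-rescale.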